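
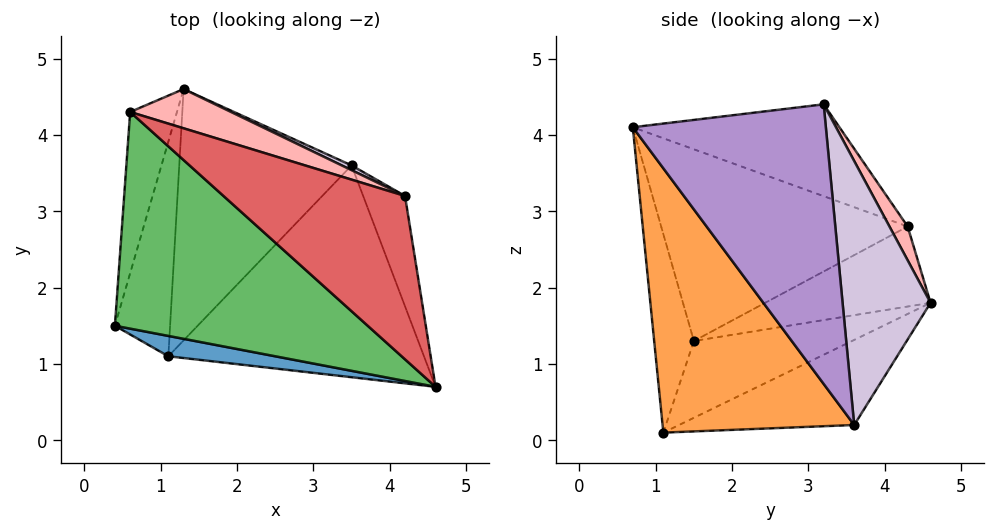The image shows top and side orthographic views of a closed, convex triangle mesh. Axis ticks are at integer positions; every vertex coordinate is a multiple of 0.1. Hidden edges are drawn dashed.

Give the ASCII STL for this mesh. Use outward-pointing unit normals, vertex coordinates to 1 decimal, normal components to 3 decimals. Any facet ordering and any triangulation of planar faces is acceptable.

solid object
 facet normal -0.282 -0.947 0.152
  outer loop
   vertex 1.1 1.1 0.1
   vertex 4.6 0.7 4.1
   vertex 0.4 1.5 1.3
  endloop
 endfacet
 facet normal -0.771 0.313 -0.554
  outer loop
   vertex 1.1 1.1 0.1
   vertex 0.4 1.5 1.3
   vertex 1.3 4.6 1.8
  endloop
 endfacet
 facet normal 0.599 -0.552 -0.580
  outer loop
   vertex 3.5 3.6 0.2
   vertex 4.6 0.7 4.1
   vertex 1.1 1.1 0.1
  endloop
 endfacet
 facet normal -0.402 0.419 -0.814
  outer loop
   vertex 3.5 3.6 0.2
   vertex 1.1 1.1 0.1
   vertex 1.3 4.6 1.8
  endloop
 endfacet
 facet normal -0.564 -0.358 0.744
  outer loop
   vertex 0.6 4.3 2.8
   vertex 0.4 1.5 1.3
   vertex 4.6 0.7 4.1
  endloop
 endfacet
 facet normal -0.819 0.315 -0.479
  outer loop
   vertex 0.6 4.3 2.8
   vertex 1.3 4.6 1.8
   vertex 0.4 1.5 1.3
  endloop
 endfacet
 facet normal -0.444 -0.176 0.878
  outer loop
   vertex 4.2 3.2 4.4
   vertex 0.6 4.3 2.8
   vertex 4.6 0.7 4.1
  endloop
 endfacet
 facet normal 0.121 0.924 0.362
  outer loop
   vertex 4.2 3.2 4.4
   vertex 1.3 4.6 1.8
   vertex 0.6 4.3 2.8
  endloop
 endfacet
 facet normal 0.974 0.173 -0.146
  outer loop
   vertex 4.2 3.2 4.4
   vertex 4.6 0.7 4.1
   vertex 3.5 3.6 0.2
  endloop
 endfacet
 facet normal 0.423 0.906 0.016
  outer loop
   vertex 4.2 3.2 4.4
   vertex 3.5 3.6 0.2
   vertex 1.3 4.6 1.8
  endloop
 endfacet
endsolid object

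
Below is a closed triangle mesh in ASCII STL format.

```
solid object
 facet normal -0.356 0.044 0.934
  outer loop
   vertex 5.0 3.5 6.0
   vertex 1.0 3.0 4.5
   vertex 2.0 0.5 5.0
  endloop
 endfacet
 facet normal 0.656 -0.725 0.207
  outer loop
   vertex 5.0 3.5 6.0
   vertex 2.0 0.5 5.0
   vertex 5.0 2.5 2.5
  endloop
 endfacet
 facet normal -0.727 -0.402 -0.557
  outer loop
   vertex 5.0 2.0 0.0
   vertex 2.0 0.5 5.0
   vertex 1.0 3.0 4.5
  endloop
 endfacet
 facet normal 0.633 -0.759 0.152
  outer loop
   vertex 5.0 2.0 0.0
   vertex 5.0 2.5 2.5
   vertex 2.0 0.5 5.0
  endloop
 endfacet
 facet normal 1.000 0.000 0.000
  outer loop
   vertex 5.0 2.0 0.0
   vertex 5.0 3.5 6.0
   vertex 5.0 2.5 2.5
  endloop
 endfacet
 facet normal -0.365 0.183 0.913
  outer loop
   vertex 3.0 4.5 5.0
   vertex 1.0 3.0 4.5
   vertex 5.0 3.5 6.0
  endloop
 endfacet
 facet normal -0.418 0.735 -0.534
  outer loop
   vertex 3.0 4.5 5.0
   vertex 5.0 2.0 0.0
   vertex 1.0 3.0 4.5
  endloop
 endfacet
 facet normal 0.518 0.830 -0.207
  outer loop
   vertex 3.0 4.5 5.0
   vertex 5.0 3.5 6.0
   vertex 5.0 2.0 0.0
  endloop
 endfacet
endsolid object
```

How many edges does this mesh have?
12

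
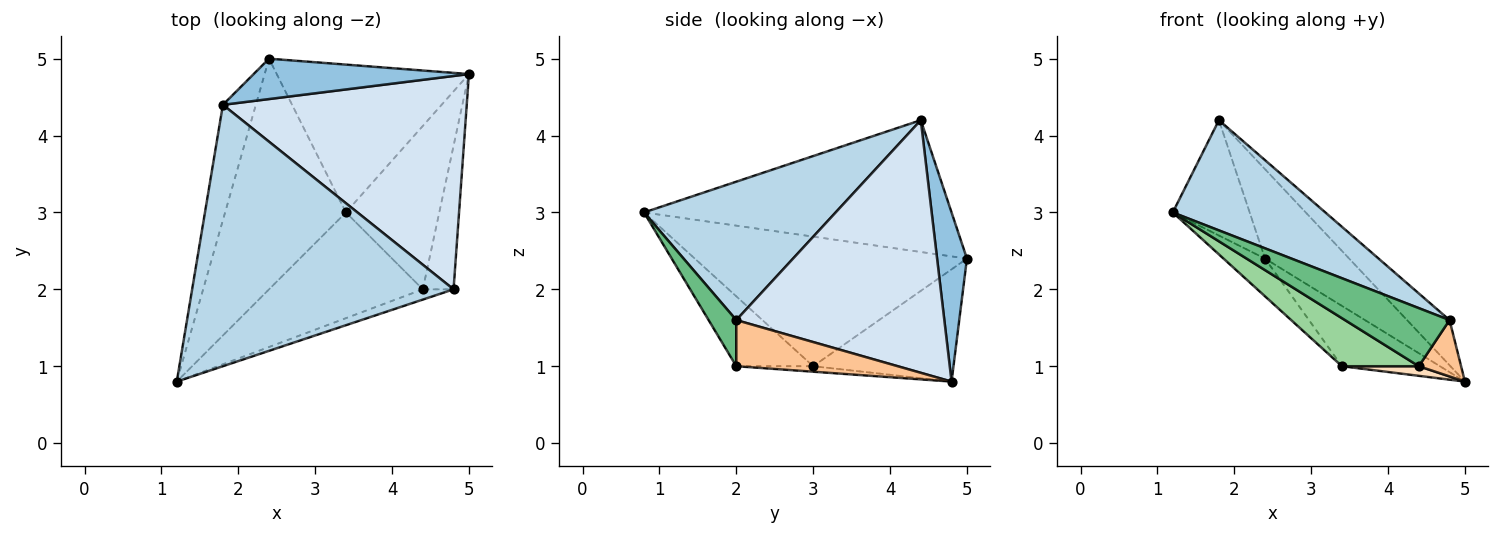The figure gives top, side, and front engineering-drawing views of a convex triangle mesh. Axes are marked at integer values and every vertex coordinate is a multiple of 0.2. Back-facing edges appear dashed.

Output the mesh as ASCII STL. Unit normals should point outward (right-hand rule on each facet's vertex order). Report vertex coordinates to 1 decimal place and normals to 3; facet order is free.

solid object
 facet normal -0.943 0.236 -0.236
  outer loop
   vertex 2.4 5.0 2.4
   vertex 1.2 0.8 3.0
   vertex 1.8 4.4 4.2
  endloop
 endfacet
 facet normal 0.308 0.867 0.392
  outer loop
   vertex 2.4 5.0 2.4
   vertex 1.8 4.4 4.2
   vertex 5.0 4.8 0.8
  endloop
 endfacet
 facet normal 0.438 -0.349 0.828
  outer loop
   vertex 4.8 2.0 1.6
   vertex 1.8 4.4 4.2
   vertex 1.2 0.8 3.0
  endloop
 endfacet
 facet normal 0.712 0.145 0.687
  outer loop
   vertex 4.8 2.0 1.6
   vertex 5.0 4.8 0.8
   vertex 1.8 4.4 4.2
  endloop
 endfacet
 facet normal -0.727 0.111 -0.678
  outer loop
   vertex 3.4 3.0 1.0
   vertex 1.2 0.8 3.0
   vertex 2.4 5.0 2.4
  endloop
 endfacet
 facet normal -0.476 0.332 -0.814
  outer loop
   vertex 3.4 3.0 1.0
   vertex 2.4 5.0 2.4
   vertex 5.0 4.8 0.8
  endloop
 endfacet
 facet normal 0.813 -0.213 -0.542
  outer loop
   vertex 4.4 2.0 1.0
   vertex 5.0 4.8 0.8
   vertex 4.8 2.0 1.6
  endloop
 endfacet
 facet normal -0.059 -0.059 -0.997
  outer loop
   vertex 4.4 2.0 1.0
   vertex 3.4 3.0 1.0
   vertex 5.0 4.8 0.8
  endloop
 endfacet
 facet normal 0.252 -0.953 -0.168
  outer loop
   vertex 4.4 2.0 1.0
   vertex 4.8 2.0 1.6
   vertex 1.2 0.8 3.0
  endloop
 endfacet
 facet normal -0.382 -0.382 -0.841
  outer loop
   vertex 4.4 2.0 1.0
   vertex 1.2 0.8 3.0
   vertex 3.4 3.0 1.0
  endloop
 endfacet
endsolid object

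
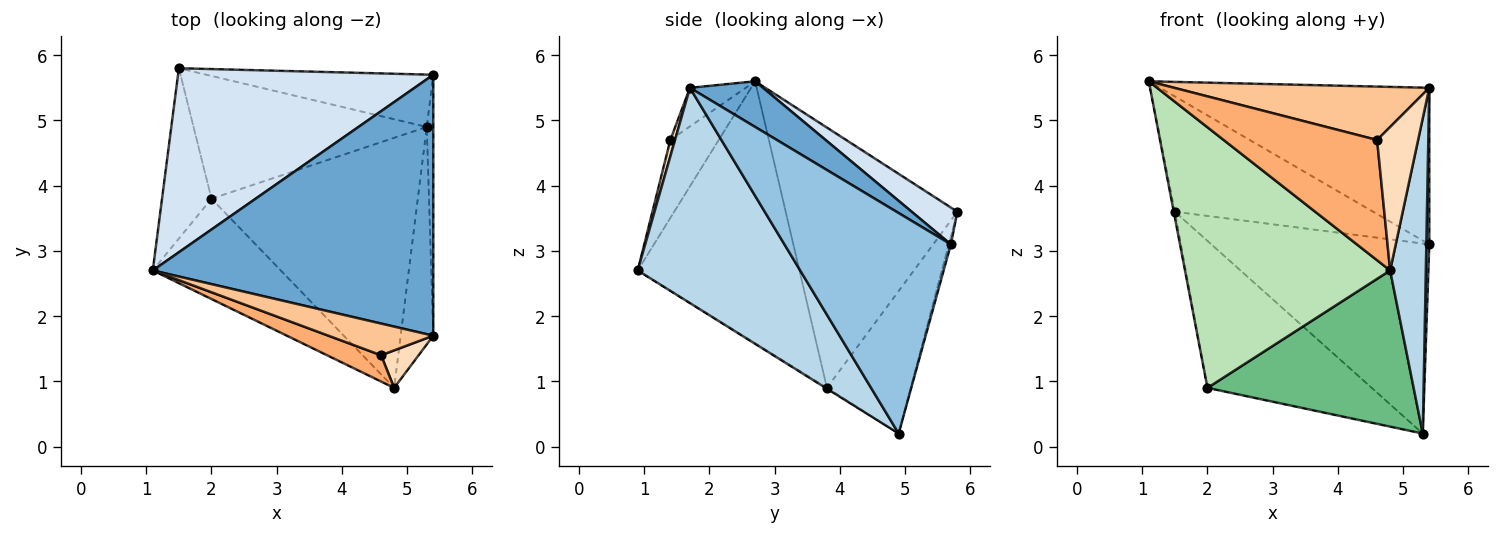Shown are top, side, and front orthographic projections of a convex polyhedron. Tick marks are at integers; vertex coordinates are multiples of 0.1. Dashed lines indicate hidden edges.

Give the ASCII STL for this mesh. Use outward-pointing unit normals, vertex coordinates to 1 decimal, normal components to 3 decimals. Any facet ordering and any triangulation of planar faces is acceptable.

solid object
 facet normal 0.138 0.510 0.849
  outer loop
   vertex 5.4 1.7 5.5
   vertex 5.4 5.7 3.1
   vertex 1.1 2.7 5.6
  endloop
 endfacet
 facet normal 0.999 -0.018 -0.030
  outer loop
   vertex 5.4 1.7 5.5
   vertex 5.3 4.9 0.2
   vertex 5.4 5.7 3.1
  endloop
 endfacet
 facet normal 0.966 -0.212 -0.146
  outer loop
   vertex 5.4 1.7 5.5
   vertex 4.8 0.9 2.7
   vertex 5.3 4.9 0.2
  endloop
 endfacet
 facet normal 0.121 0.527 0.841
  outer loop
   vertex 1.5 5.8 3.6
   vertex 1.1 2.7 5.6
   vertex 5.4 5.7 3.1
  endloop
 endfacet
 facet normal -0.009 0.964 -0.266
  outer loop
   vertex 1.5 5.8 3.6
   vertex 5.4 5.7 3.1
   vertex 5.3 4.9 0.2
  endloop
 endfacet
 facet normal -0.294 -0.934 0.204
  outer loop
   vertex 4.6 1.4 4.7
   vertex 1.1 2.7 5.6
   vertex 4.8 0.9 2.7
  endloop
 endfacet
 facet normal -0.185 -0.845 0.502
  outer loop
   vertex 4.6 1.4 4.7
   vertex 5.4 1.7 5.5
   vertex 1.1 2.7 5.6
  endloop
 endfacet
 facet normal 0.109 -0.962 0.251
  outer loop
   vertex 4.6 1.4 4.7
   vertex 4.8 0.9 2.7
   vertex 5.4 1.7 5.5
  endloop
 endfacet
 facet normal -0.003 -0.530 -0.848
  outer loop
   vertex 2.0 3.8 0.9
   vertex 5.3 4.9 0.2
   vertex 4.8 0.9 2.7
  endloop
 endfacet
 facet normal -0.365 0.715 -0.597
  outer loop
   vertex 2.0 3.8 0.9
   vertex 1.5 5.8 3.6
   vertex 5.3 4.9 0.2
  endloop
 endfacet
 facet normal -0.593 -0.752 -0.289
  outer loop
   vertex 2.0 3.8 0.9
   vertex 4.8 0.9 2.7
   vertex 1.1 2.7 5.6
  endloop
 endfacet
 facet normal -0.982 0.006 -0.187
  outer loop
   vertex 2.0 3.8 0.9
   vertex 1.1 2.7 5.6
   vertex 1.5 5.8 3.6
  endloop
 endfacet
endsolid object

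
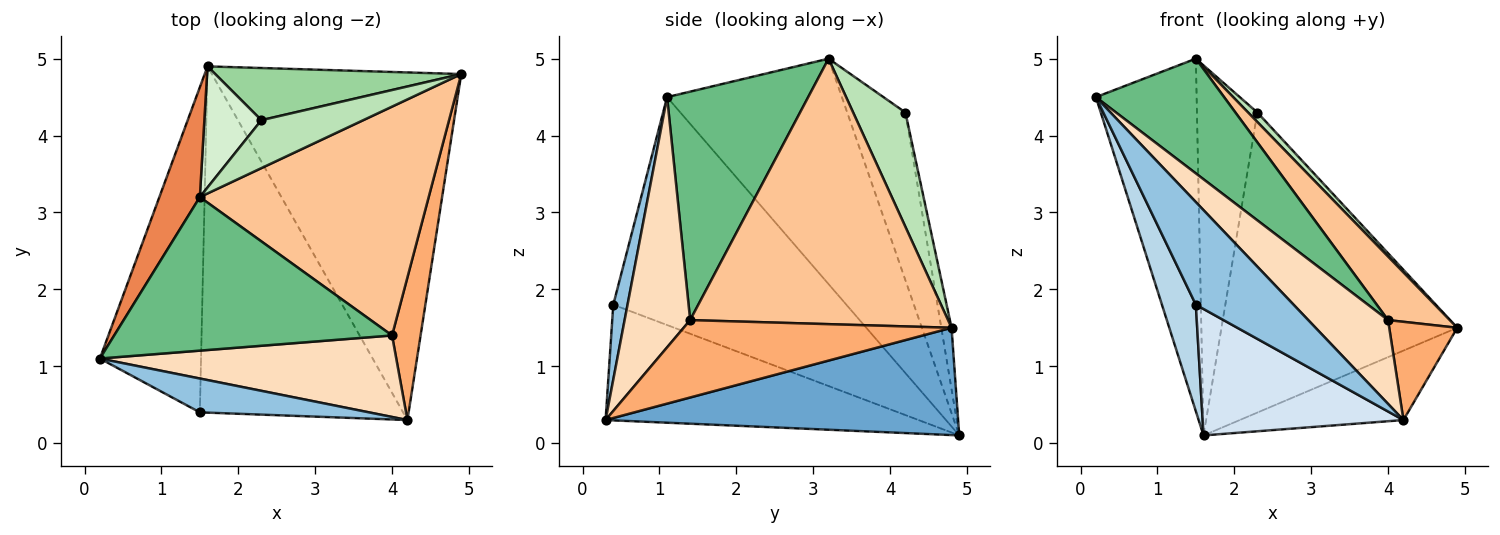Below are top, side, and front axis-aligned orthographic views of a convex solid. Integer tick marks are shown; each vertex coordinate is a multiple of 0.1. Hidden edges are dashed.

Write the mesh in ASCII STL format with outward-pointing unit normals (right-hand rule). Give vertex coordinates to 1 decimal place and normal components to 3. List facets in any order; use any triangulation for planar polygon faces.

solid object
 facet normal 0.389 0.180 -0.903
  outer loop
   vertex 1.6 4.9 0.1
   vertex 4.9 4.8 1.5
   vertex 4.2 0.3 0.3
  endloop
 endfacet
 facet normal 0.137 -0.941 0.310
  outer loop
   vertex 1.5 0.4 1.8
   vertex 4.2 0.3 0.3
   vertex 0.2 1.1 4.5
  endloop
 endfacet
 facet normal -0.906 -0.132 -0.402
  outer loop
   vertex 1.5 0.4 1.8
   vertex 0.2 1.1 4.5
   vertex 1.6 4.9 0.1
  endloop
 endfacet
 facet normal -0.471 -0.302 -0.828
  outer loop
   vertex 1.5 0.4 1.8
   vertex 1.6 4.9 0.1
   vertex 4.2 0.3 0.3
  endloop
 endfacet
 facet normal -0.856 0.493 0.154
  outer loop
   vertex 1.5 3.2 5.0
   vertex 1.6 4.9 0.1
   vertex 0.2 1.1 4.5
  endloop
 endfacet
 facet normal 0.913 -0.232 0.336
  outer loop
   vertex 4.0 1.4 1.6
   vertex 4.2 0.3 0.3
   vertex 4.9 4.8 1.5
  endloop
 endfacet
 facet normal 0.745 -0.178 0.642
  outer loop
   vertex 4.0 1.4 1.6
   vertex 4.9 4.8 1.5
   vertex 1.5 3.2 5.0
  endloop
 endfacet
 facet normal 0.507 -0.618 0.601
  outer loop
   vertex 4.0 1.4 1.6
   vertex 0.2 1.1 4.5
   vertex 4.2 0.3 0.3
  endloop
 endfacet
 facet normal 0.550 -0.500 0.669
  outer loop
   vertex 4.0 1.4 1.6
   vertex 1.5 3.2 5.0
   vertex 0.2 1.1 4.5
  endloop
 endfacet
 facet normal -0.043 0.984 0.171
  outer loop
   vertex 2.3 4.2 4.3
   vertex 4.9 4.8 1.5
   vertex 1.6 4.9 0.1
  endloop
 endfacet
 facet normal 0.740 -0.131 0.659
  outer loop
   vertex 2.3 4.2 4.3
   vertex 1.5 3.2 5.0
   vertex 4.9 4.8 1.5
  endloop
 endfacet
 facet normal -0.675 0.701 0.229
  outer loop
   vertex 2.3 4.2 4.3
   vertex 1.6 4.9 0.1
   vertex 1.5 3.2 5.0
  endloop
 endfacet
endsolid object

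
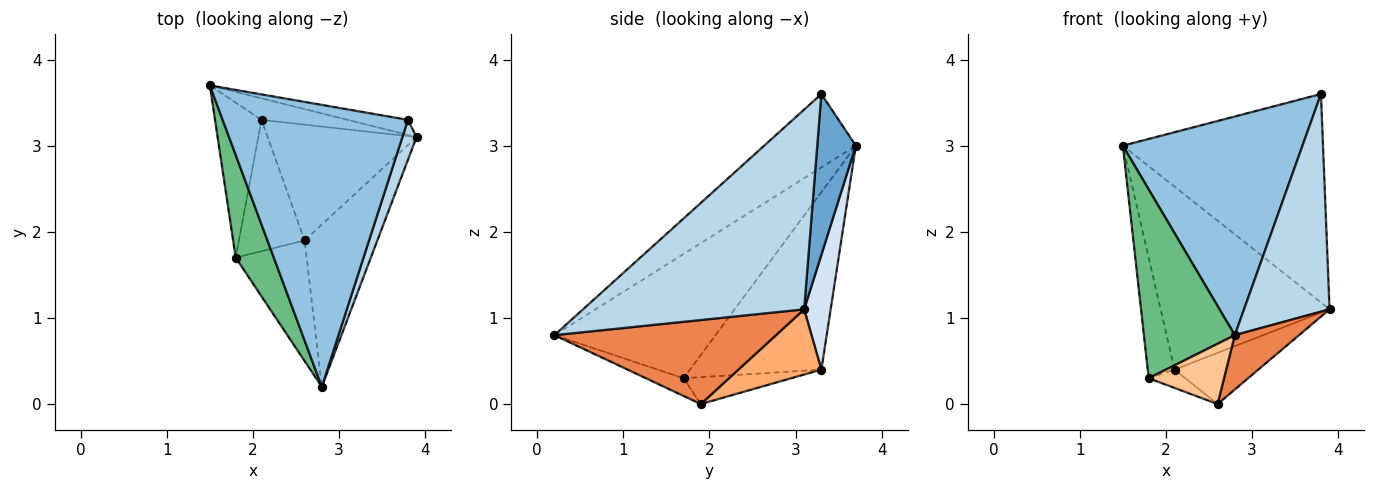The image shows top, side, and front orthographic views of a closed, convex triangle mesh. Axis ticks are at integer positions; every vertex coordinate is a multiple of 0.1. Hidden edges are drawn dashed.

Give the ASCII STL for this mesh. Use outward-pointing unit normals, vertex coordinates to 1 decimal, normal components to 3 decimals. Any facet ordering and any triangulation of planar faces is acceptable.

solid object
 facet normal 0.189 0.979 -0.071
  outer loop
   vertex 3.8 3.3 3.6
   vertex 3.9 3.1 1.1
   vertex 1.5 3.7 3.0
  endloop
 endfacet
 facet normal -0.298 -0.585 0.754
  outer loop
   vertex 3.8 3.3 3.6
   vertex 1.5 3.7 3.0
   vertex 2.8 0.2 0.8
  endloop
 endfacet
 facet normal 0.931 -0.360 0.066
  outer loop
   vertex 3.8 3.3 3.6
   vertex 2.8 0.2 0.8
   vertex 3.9 3.1 1.1
  endloop
 endfacet
 facet normal 0.154 0.981 -0.115
  outer loop
   vertex 2.1 3.3 0.4
   vertex 1.5 3.7 3.0
   vertex 3.9 3.1 1.1
  endloop
 endfacet
 facet normal 0.739 -0.214 -0.639
  outer loop
   vertex 2.6 1.9 0.0
   vertex 3.9 3.1 1.1
   vertex 2.8 0.2 0.8
  endloop
 endfacet
 facet normal 0.372 0.375 -0.849
  outer loop
   vertex 2.6 1.9 0.0
   vertex 2.1 3.3 0.4
   vertex 3.9 3.1 1.1
  endloop
 endfacet
 facet normal -0.218 -0.436 -0.873
  outer loop
   vertex 1.8 1.7 0.3
   vertex 2.6 1.9 0.0
   vertex 2.8 0.2 0.8
  endloop
 endfacet
 facet normal -0.376 0.128 -0.918
  outer loop
   vertex 1.8 1.7 0.3
   vertex 2.1 3.3 0.4
   vertex 2.6 1.9 0.0
  endloop
 endfacet
 facet normal -0.841 -0.475 0.258
  outer loop
   vertex 1.8 1.7 0.3
   vertex 2.8 0.2 0.8
   vertex 1.5 3.7 3.0
  endloop
 endfacet
 facet normal -0.949 0.193 -0.249
  outer loop
   vertex 1.8 1.7 0.3
   vertex 1.5 3.7 3.0
   vertex 2.1 3.3 0.4
  endloop
 endfacet
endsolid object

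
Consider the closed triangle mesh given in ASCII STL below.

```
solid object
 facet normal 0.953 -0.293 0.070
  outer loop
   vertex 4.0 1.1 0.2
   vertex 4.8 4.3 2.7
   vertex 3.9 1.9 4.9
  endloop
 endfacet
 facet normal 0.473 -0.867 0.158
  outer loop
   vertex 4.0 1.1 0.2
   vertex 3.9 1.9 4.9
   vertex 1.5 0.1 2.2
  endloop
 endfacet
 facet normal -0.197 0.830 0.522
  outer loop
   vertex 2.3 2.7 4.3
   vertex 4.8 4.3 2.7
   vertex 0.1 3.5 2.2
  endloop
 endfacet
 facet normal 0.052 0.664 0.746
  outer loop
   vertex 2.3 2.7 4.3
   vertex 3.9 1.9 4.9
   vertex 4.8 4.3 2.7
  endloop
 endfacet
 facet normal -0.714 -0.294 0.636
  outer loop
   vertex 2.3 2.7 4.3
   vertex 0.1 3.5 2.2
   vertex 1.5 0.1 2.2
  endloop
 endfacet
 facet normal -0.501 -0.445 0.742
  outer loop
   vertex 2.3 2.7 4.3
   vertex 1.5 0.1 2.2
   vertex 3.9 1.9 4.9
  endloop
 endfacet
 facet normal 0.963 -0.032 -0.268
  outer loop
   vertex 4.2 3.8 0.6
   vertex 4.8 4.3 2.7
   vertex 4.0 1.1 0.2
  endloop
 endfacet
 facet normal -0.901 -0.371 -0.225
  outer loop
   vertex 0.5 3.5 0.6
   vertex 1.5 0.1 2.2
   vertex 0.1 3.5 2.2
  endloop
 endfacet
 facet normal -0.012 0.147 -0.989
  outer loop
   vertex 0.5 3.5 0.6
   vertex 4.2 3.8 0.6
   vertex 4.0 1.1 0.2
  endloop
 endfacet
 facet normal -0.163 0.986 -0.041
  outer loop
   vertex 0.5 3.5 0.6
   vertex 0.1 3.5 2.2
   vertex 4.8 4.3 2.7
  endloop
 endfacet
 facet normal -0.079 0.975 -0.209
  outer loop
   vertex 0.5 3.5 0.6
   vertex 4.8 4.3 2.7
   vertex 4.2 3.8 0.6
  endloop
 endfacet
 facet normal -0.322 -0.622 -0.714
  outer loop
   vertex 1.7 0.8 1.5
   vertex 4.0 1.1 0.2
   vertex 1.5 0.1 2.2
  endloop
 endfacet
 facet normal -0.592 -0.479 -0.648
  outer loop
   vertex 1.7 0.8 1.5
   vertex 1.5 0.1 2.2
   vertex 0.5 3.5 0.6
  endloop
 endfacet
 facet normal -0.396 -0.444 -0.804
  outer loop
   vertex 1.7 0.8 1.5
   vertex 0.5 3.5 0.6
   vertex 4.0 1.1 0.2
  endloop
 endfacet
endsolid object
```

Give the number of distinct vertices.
9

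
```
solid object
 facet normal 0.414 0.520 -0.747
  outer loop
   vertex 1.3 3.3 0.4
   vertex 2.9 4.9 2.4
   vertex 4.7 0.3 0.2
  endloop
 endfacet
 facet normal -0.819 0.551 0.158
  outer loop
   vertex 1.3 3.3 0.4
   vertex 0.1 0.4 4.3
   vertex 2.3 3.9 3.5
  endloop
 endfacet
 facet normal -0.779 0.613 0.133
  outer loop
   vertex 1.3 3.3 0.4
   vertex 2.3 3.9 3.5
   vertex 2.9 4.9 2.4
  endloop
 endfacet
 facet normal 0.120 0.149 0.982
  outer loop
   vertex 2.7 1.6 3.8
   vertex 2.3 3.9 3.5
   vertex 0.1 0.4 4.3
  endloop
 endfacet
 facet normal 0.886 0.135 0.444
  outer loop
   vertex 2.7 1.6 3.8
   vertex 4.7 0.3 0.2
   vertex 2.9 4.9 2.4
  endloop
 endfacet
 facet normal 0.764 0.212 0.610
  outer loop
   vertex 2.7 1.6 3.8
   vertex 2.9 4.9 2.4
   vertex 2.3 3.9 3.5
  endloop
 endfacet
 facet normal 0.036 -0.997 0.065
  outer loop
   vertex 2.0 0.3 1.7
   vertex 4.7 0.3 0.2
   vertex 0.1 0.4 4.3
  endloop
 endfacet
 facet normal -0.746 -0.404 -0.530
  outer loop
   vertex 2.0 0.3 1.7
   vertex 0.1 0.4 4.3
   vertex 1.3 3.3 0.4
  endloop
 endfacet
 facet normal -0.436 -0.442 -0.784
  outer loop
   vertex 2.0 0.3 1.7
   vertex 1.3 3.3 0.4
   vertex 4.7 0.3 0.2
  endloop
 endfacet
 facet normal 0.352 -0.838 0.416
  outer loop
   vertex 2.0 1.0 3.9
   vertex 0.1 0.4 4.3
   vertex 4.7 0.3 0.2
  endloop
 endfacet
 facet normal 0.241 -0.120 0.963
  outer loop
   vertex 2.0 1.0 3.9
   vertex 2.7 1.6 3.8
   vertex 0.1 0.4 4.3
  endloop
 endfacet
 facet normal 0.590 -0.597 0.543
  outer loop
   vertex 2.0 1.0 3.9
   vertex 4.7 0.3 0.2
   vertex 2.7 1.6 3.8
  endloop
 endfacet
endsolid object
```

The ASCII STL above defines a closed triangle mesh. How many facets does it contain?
12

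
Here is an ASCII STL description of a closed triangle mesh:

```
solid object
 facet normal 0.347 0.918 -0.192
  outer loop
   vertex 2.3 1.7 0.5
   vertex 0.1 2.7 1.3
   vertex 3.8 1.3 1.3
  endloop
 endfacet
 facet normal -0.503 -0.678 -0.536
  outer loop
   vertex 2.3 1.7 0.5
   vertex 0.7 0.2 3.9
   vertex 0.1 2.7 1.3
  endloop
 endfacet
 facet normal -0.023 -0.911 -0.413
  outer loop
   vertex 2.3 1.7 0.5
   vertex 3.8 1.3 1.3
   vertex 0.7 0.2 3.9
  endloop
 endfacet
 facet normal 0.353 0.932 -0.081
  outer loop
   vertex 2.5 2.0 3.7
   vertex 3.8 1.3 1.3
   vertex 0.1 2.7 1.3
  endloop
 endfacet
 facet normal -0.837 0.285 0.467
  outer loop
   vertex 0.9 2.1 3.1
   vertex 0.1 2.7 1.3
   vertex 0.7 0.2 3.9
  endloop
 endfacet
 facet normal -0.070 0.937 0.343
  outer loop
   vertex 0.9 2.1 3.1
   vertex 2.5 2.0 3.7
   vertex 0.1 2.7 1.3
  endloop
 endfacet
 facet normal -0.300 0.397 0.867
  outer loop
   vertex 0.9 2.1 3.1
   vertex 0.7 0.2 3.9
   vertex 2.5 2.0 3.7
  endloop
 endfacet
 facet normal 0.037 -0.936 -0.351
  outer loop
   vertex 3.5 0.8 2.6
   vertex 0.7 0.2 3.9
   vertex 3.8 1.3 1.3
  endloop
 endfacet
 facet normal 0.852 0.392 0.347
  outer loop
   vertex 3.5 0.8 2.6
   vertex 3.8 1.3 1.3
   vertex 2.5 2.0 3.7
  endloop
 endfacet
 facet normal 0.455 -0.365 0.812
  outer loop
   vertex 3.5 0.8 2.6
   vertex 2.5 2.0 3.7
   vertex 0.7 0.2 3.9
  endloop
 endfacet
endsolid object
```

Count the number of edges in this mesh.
15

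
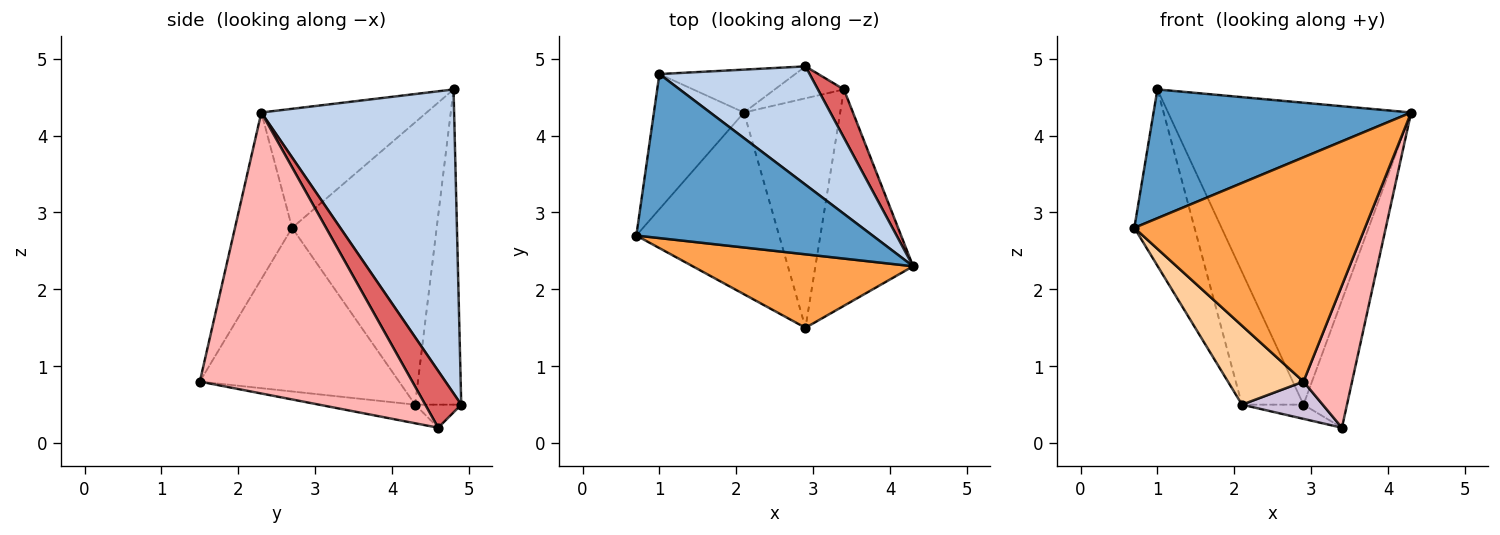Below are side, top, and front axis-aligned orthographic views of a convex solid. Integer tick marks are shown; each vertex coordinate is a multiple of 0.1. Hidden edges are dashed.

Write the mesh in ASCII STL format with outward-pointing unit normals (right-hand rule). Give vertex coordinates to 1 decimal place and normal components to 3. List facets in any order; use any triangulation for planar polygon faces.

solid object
 facet normal -0.368 -0.574 0.731
  outer loop
   vertex 1.0 4.8 4.6
   vertex 0.7 2.7 2.8
   vertex 4.3 2.3 4.3
  endloop
 endfacet
 facet normal 0.594 0.749 0.294
  outer loop
   vertex 1.0 4.8 4.6
   vertex 4.3 2.3 4.3
   vertex 2.9 4.9 0.5
  endloop
 endfacet
 facet normal -0.229 -0.925 0.303
  outer loop
   vertex 2.9 1.5 0.8
   vertex 4.3 2.3 4.3
   vertex 0.7 2.7 2.8
  endloop
 endfacet
 facet normal -0.725 -0.275 -0.632
  outer loop
   vertex 2.1 4.3 0.5
   vertex 2.9 1.5 0.8
   vertex 0.7 2.7 2.8
  endloop
 endfacet
 facet normal -0.886 0.369 -0.283
  outer loop
   vertex 2.1 4.3 0.5
   vertex 0.7 2.7 2.8
   vertex 1.0 4.8 4.6
  endloop
 endfacet
 facet normal -0.581 0.775 -0.250
  outer loop
   vertex 2.1 4.3 0.5
   vertex 1.0 4.8 4.6
   vertex 2.9 4.9 0.5
  endloop
 endfacet
 facet normal 0.612 0.739 0.280
  outer loop
   vertex 3.4 4.6 0.2
   vertex 2.9 4.9 0.5
   vertex 4.3 2.3 4.3
  endloop
 endfacet
 facet normal 0.923 -0.211 -0.321
  outer loop
   vertex 3.4 4.6 0.2
   vertex 4.3 2.3 4.3
   vertex 2.9 1.5 0.8
  endloop
 endfacet
 facet normal -0.291 0.389 -0.874
  outer loop
   vertex 3.4 4.6 0.2
   vertex 2.1 4.3 0.5
   vertex 2.9 4.9 0.5
  endloop
 endfacet
 facet normal -0.187 -0.157 -0.970
  outer loop
   vertex 3.4 4.6 0.2
   vertex 2.9 1.5 0.8
   vertex 2.1 4.3 0.5
  endloop
 endfacet
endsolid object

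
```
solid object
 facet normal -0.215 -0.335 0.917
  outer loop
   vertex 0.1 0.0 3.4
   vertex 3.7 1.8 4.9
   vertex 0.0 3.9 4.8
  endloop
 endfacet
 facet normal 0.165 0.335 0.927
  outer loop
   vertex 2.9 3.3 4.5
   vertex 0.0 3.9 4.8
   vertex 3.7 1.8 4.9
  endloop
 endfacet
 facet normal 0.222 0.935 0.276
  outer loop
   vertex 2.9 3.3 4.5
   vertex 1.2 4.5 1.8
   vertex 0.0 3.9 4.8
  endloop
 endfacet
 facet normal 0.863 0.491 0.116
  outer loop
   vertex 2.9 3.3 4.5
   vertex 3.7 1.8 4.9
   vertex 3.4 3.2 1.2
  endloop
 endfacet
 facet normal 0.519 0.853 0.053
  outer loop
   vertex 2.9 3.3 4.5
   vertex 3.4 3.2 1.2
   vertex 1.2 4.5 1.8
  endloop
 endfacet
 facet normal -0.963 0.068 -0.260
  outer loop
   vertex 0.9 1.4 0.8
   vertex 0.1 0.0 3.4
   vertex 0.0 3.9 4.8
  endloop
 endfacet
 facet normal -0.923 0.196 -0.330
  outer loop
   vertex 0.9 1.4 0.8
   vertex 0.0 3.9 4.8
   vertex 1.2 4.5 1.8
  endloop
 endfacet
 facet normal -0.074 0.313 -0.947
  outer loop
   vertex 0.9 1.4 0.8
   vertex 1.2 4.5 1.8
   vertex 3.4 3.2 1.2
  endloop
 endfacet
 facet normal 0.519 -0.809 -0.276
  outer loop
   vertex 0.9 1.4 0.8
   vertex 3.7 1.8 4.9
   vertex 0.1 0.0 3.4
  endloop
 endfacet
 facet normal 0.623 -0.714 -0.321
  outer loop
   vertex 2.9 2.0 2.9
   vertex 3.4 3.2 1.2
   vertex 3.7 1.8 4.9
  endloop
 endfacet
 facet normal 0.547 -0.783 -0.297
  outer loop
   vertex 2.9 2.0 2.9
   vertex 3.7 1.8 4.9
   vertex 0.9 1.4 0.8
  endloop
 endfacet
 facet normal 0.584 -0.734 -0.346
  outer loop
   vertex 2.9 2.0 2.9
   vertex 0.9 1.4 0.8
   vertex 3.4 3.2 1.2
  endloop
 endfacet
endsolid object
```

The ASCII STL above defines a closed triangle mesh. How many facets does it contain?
12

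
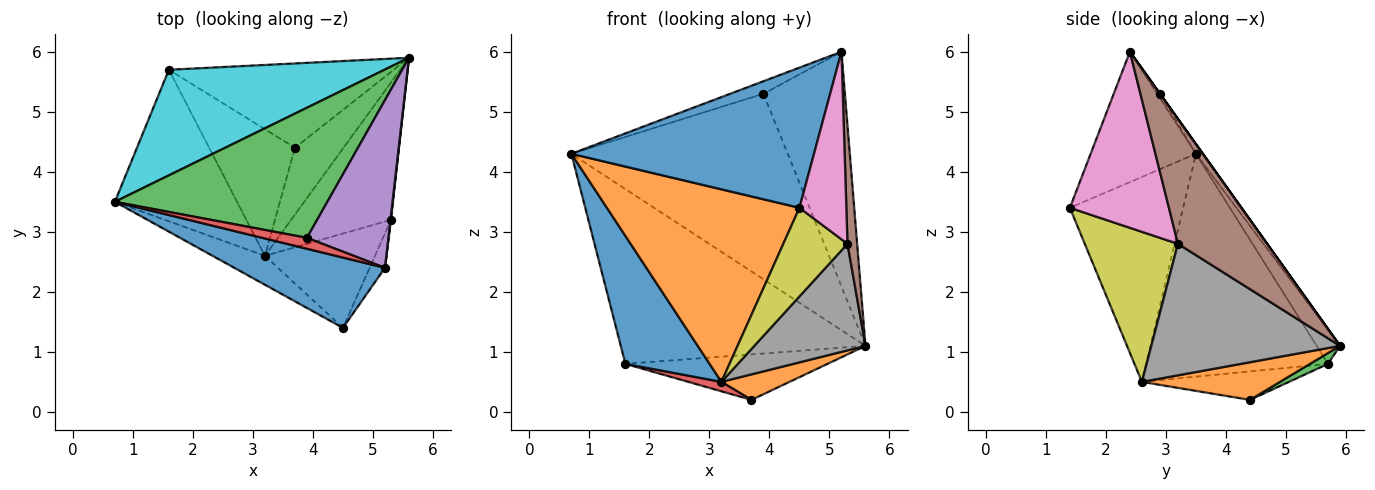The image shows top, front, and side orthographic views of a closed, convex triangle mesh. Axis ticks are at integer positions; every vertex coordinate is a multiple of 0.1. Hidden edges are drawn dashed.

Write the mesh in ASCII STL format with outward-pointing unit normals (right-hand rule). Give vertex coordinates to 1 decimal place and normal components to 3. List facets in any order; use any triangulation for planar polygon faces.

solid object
 facet normal -0.362 -0.833 0.418
  outer loop
   vertex 5.2 2.4 6.0
   vertex 0.7 3.5 4.3
   vertex 4.5 1.4 3.4
  endloop
 endfacet
 facet normal -0.503 -0.855 -0.128
  outer loop
   vertex 3.2 2.6 0.5
   vertex 4.5 1.4 3.4
   vertex 0.7 3.5 4.3
  endloop
 endfacet
 facet normal -0.026 0.818 0.574
  outer loop
   vertex 3.9 2.9 5.3
   vertex 5.6 5.9 1.1
   vertex 0.7 3.5 4.3
  endloop
 endfacet
 facet normal -0.064 0.752 0.656
  outer loop
   vertex 3.9 2.9 5.3
   vertex 0.7 3.5 4.3
   vertex 5.2 2.4 6.0
  endloop
 endfacet
 facet normal 0.000 0.814 0.581
  outer loop
   vertex 3.9 2.9 5.3
   vertex 5.2 2.4 6.0
   vertex 5.6 5.9 1.1
  endloop
 endfacet
 facet normal 0.994 -0.108 0.004
  outer loop
   vertex 5.3 3.2 2.8
   vertex 5.6 5.9 1.1
   vertex 5.2 2.4 6.0
  endloop
 endfacet
 facet normal 0.901 -0.427 -0.078
  outer loop
   vertex 5.3 3.2 2.8
   vertex 5.2 2.4 6.0
   vertex 4.5 1.4 3.4
  endloop
 endfacet
 facet normal 0.721 -0.425 -0.547
  outer loop
   vertex 5.3 3.2 2.8
   vertex 3.2 2.6 0.5
   vertex 5.6 5.9 1.1
  endloop
 endfacet
 facet normal 0.705 -0.486 -0.517
  outer loop
   vertex 5.3 3.2 2.8
   vertex 4.5 1.4 3.4
   vertex 3.2 2.6 0.5
  endloop
 endfacet
 facet normal -0.081 0.853 0.515
  outer loop
   vertex 1.6 5.7 0.8
   vertex 0.7 3.5 4.3
   vertex 5.6 5.9 1.1
  endloop
 endfacet
 facet normal -0.812 -0.376 -0.445
  outer loop
   vertex 1.6 5.7 0.8
   vertex 3.2 2.6 0.5
   vertex 0.7 3.5 4.3
  endloop
 endfacet
 facet normal 0.587 -0.289 -0.757
  outer loop
   vertex 3.7 4.4 0.2
   vertex 5.6 5.9 1.1
   vertex 3.2 2.6 0.5
  endloop
 endfacet
 facet normal 0.042 0.474 -0.879
  outer loop
   vertex 3.7 4.4 0.2
   vertex 1.6 5.7 0.8
   vertex 5.6 5.9 1.1
  endloop
 endfacet
 facet normal -0.314 -0.071 -0.947
  outer loop
   vertex 3.7 4.4 0.2
   vertex 3.2 2.6 0.5
   vertex 1.6 5.7 0.8
  endloop
 endfacet
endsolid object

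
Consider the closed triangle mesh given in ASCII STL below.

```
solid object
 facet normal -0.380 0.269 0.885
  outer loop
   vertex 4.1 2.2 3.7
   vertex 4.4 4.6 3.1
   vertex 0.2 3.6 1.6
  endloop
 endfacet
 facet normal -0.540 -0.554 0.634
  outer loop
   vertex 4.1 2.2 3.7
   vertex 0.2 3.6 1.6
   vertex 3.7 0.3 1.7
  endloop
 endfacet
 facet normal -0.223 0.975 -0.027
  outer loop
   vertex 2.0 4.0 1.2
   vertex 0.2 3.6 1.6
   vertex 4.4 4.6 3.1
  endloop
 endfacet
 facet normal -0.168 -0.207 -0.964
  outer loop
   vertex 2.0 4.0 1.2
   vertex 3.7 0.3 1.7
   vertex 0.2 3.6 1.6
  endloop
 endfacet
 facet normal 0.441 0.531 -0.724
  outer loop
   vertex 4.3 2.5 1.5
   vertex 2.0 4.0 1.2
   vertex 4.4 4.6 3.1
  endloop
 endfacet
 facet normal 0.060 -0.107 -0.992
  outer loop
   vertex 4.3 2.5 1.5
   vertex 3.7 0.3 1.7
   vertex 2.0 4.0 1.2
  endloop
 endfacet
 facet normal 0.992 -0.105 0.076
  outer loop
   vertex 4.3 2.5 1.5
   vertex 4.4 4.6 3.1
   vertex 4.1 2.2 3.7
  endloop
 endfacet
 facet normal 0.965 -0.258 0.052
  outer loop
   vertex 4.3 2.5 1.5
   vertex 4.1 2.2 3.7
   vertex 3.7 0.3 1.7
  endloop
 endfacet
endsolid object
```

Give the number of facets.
8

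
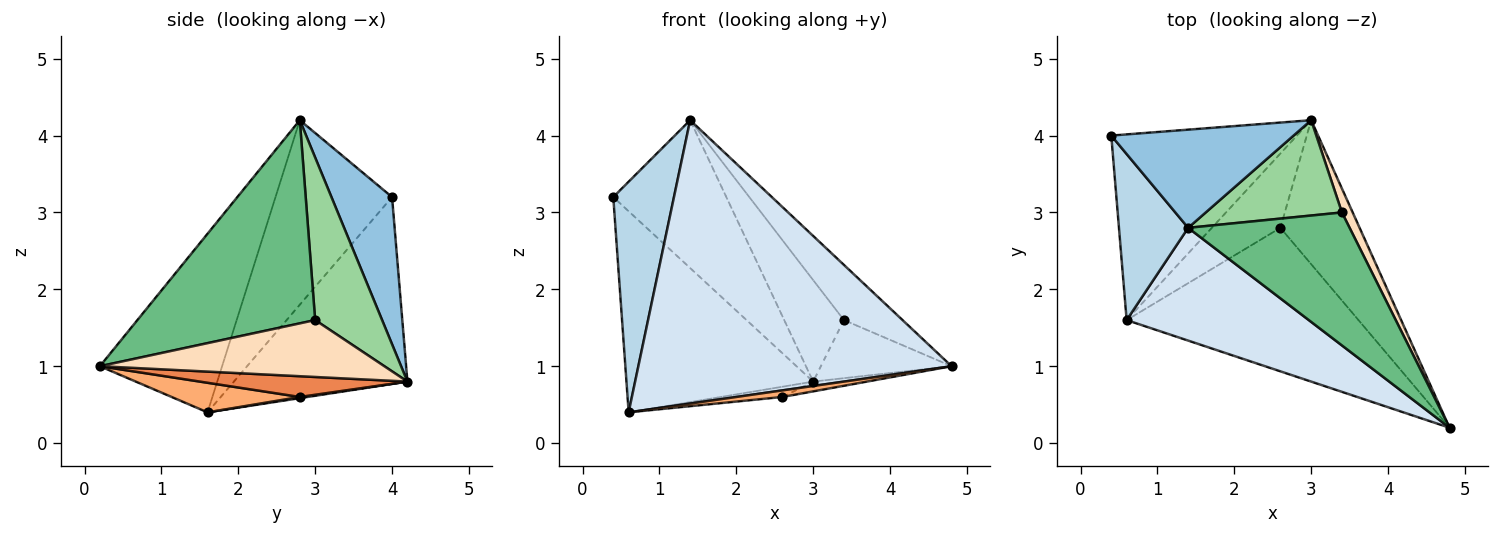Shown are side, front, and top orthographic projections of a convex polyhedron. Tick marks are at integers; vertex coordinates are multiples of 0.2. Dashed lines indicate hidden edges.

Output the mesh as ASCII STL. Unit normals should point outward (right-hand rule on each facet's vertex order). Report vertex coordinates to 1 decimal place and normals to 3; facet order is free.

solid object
 facet normal -0.564 0.607 -0.560
  outer loop
   vertex 0.6 1.6 0.4
   vertex 0.4 4.0 3.2
   vertex 3.0 4.2 0.8
  endloop
 endfacet
 facet normal 0.408 0.761 0.505
  outer loop
   vertex 1.4 2.8 4.2
   vertex 3.0 4.2 0.8
   vertex 0.4 4.0 3.2
  endloop
 endfacet
 facet normal -0.842 -0.438 0.316
  outer loop
   vertex 1.4 2.8 4.2
   vertex 0.4 4.0 3.2
   vertex 0.6 1.6 0.4
  endloop
 endfacet
 facet normal -0.341 -0.874 0.348
  outer loop
   vertex 1.4 2.8 4.2
   vertex 0.6 1.6 0.4
   vertex 4.8 0.2 1.0
  endloop
 endfacet
 facet normal 0.253 0.066 -0.965
  outer loop
   vertex 2.6 2.8 0.6
   vertex 3.0 4.2 0.8
   vertex 4.8 0.2 1.0
  endloop
 endfacet
 facet normal 0.126 -0.046 -0.991
  outer loop
   vertex 2.6 2.8 0.6
   vertex 4.8 0.2 1.0
   vertex 0.6 1.6 0.4
  endloop
 endfacet
 facet normal 0.017 0.137 -0.990
  outer loop
   vertex 2.6 2.8 0.6
   vertex 0.6 1.6 0.4
   vertex 3.0 4.2 0.8
  endloop
 endfacet
 facet normal 0.896 0.411 0.169
  outer loop
   vertex 3.4 3.0 1.6
   vertex 4.8 0.2 1.0
   vertex 3.0 4.2 0.8
  endloop
 endfacet
 facet normal 0.758 0.250 0.602
  outer loop
   vertex 3.4 3.0 1.6
   vertex 1.4 2.8 4.2
   vertex 4.8 0.2 1.0
  endloop
 endfacet
 facet normal 0.633 0.564 0.530
  outer loop
   vertex 3.4 3.0 1.6
   vertex 3.0 4.2 0.8
   vertex 1.4 2.8 4.2
  endloop
 endfacet
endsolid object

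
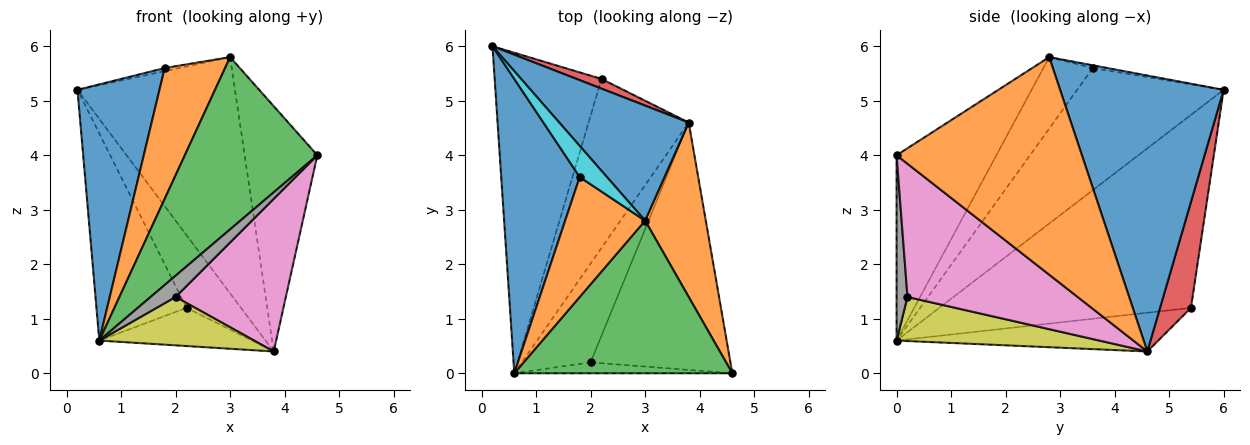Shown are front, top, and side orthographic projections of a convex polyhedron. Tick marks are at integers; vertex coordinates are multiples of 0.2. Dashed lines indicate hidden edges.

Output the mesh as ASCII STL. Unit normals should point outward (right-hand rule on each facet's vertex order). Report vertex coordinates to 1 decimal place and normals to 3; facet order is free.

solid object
 facet normal 0.682 0.657 0.320
  outer loop
   vertex 3.0 2.8 5.8
   vertex 3.8 4.6 0.4
   vertex 0.2 6.0 5.2
  endloop
 endfacet
 facet normal 0.901 0.353 0.251
  outer loop
   vertex 3.0 2.8 5.8
   vertex 4.6 0.0 4.0
   vertex 3.8 4.6 0.4
  endloop
 endfacet
 facet normal -0.491 -0.652 0.578
  outer loop
   vertex 0.6 0.0 0.6
   vertex 4.6 0.0 4.0
   vertex 3.0 2.8 5.8
  endloop
 endfacet
 facet normal 0.490 0.864 0.115
  outer loop
   vertex 2.2 5.4 1.2
   vertex 0.2 6.0 5.2
   vertex 3.8 4.6 0.4
  endloop
 endfacet
 facet normal -0.835 0.299 -0.462
  outer loop
   vertex 2.2 5.4 1.2
   vertex 0.6 0.0 0.6
   vertex 0.2 6.0 5.2
  endloop
 endfacet
 facet normal -0.353 0.206 -0.913
  outer loop
   vertex 2.2 5.4 1.2
   vertex 3.8 4.6 0.4
   vertex 0.6 0.0 0.6
  endloop
 endfacet
 facet normal 0.630 -0.408 -0.661
  outer loop
   vertex 2.0 0.2 1.4
   vertex 3.8 4.6 0.4
   vertex 4.6 0.0 4.0
  endloop
 endfacet
 facet normal 0.362 -0.830 -0.425
  outer loop
   vertex 2.0 0.2 1.4
   vertex 4.6 0.0 4.0
   vertex 0.6 0.0 0.6
  endloop
 endfacet
 facet normal 0.499 -0.381 -0.778
  outer loop
   vertex 2.0 0.2 1.4
   vertex 0.6 0.0 0.6
   vertex 3.8 4.6 0.4
  endloop
 endfacet
 facet normal -0.099 0.099 0.990
  outer loop
   vertex 1.8 3.6 5.6
   vertex 3.0 2.8 5.8
   vertex 0.2 6.0 5.2
  endloop
 endfacet
 facet normal -0.761 -0.426 0.489
  outer loop
   vertex 1.8 3.6 5.6
   vertex 0.2 6.0 5.2
   vertex 0.6 0.0 0.6
  endloop
 endfacet
 facet normal -0.517 -0.631 0.578
  outer loop
   vertex 1.8 3.6 5.6
   vertex 0.6 0.0 0.6
   vertex 3.0 2.8 5.8
  endloop
 endfacet
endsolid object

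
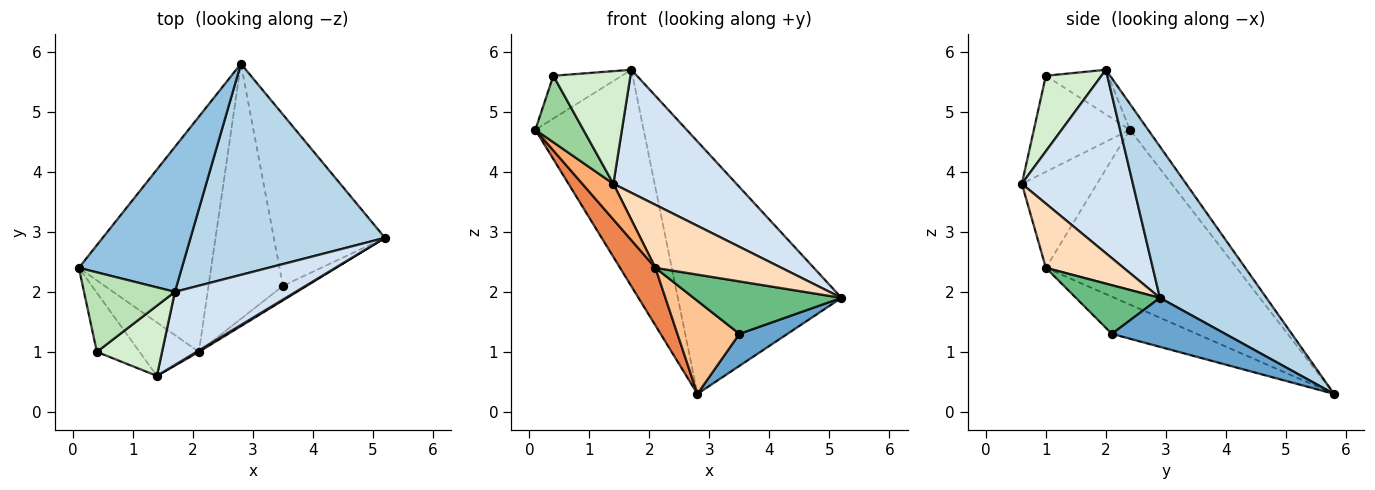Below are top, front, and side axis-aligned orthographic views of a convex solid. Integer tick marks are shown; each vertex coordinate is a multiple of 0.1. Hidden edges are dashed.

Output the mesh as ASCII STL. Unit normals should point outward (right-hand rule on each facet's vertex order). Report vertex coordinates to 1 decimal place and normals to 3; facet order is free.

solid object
 facet normal 0.398 -0.169 -0.902
  outer loop
   vertex 3.5 2.1 1.3
   vertex 2.8 5.8 0.3
   vertex 5.2 2.9 1.9
  endloop
 endfacet
 facet normal -0.139 0.823 0.551
  outer loop
   vertex 1.7 2.0 5.7
   vertex 2.8 5.8 0.3
   vertex 0.1 2.4 4.7
  endloop
 endfacet
 facet normal 0.447 0.686 0.574
  outer loop
   vertex 1.7 2.0 5.7
   vertex 5.2 2.9 1.9
   vertex 2.8 5.8 0.3
  endloop
 endfacet
 facet normal 0.613 -0.679 0.404
  outer loop
   vertex 1.7 2.0 5.7
   vertex 1.4 0.6 3.8
   vertex 5.2 2.9 1.9
  endloop
 endfacet
 facet normal -0.789 -0.146 -0.597
  outer loop
   vertex 2.1 1.0 2.4
   vertex 0.1 2.4 4.7
   vertex 2.8 5.8 0.3
  endloop
 endfacet
 facet normal -0.803 -0.332 -0.496
  outer loop
   vertex 2.1 1.0 2.4
   vertex 1.4 0.6 3.8
   vertex 0.1 2.4 4.7
  endloop
 endfacet
 facet normal -0.425 -0.310 -0.851
  outer loop
   vertex 2.1 1.0 2.4
   vertex 2.8 5.8 0.3
   vertex 3.5 2.1 1.3
  endloop
 endfacet
 facet normal 0.525 -0.851 0.019
  outer loop
   vertex 2.1 1.0 2.4
   vertex 5.2 2.9 1.9
   vertex 1.4 0.6 3.8
  endloop
 endfacet
 facet normal 0.480 -0.845 -0.234
  outer loop
   vertex 2.1 1.0 2.4
   vertex 3.5 2.1 1.3
   vertex 5.2 2.9 1.9
  endloop
 endfacet
 facet normal -0.831 -0.416 -0.369
  outer loop
   vertex 0.4 1.0 5.6
   vertex 0.1 2.4 4.7
   vertex 1.4 0.6 3.8
  endloop
 endfacet
 facet normal -0.397 0.435 0.809
  outer loop
   vertex 0.4 1.0 5.6
   vertex 1.7 2.0 5.7
   vertex 0.1 2.4 4.7
  endloop
 endfacet
 facet normal 0.522 -0.724 0.451
  outer loop
   vertex 0.4 1.0 5.6
   vertex 1.4 0.6 3.8
   vertex 1.7 2.0 5.7
  endloop
 endfacet
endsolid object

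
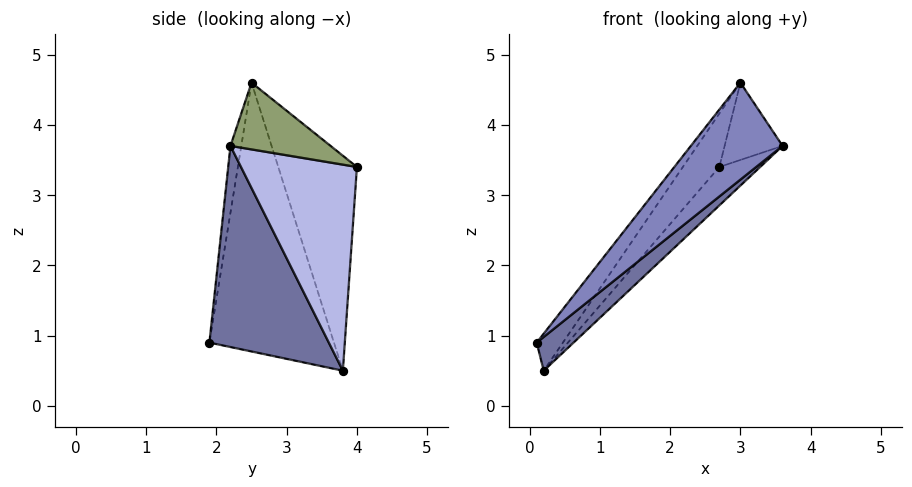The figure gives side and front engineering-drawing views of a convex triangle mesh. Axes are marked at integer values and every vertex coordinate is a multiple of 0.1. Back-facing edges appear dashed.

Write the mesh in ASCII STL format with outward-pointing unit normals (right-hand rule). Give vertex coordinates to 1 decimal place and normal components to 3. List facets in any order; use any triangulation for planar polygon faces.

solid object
 facet normal 0.623 -0.192 -0.758
  outer loop
   vertex 0.2 3.8 0.5
   vertex 3.6 2.2 3.7
   vertex 0.1 1.9 0.9
  endloop
 endfacet
 facet normal -0.114 -0.963 0.245
  outer loop
   vertex 3.0 2.5 4.6
   vertex 0.1 1.9 0.9
   vertex 3.6 2.2 3.7
  endloop
 endfacet
 facet normal -0.789 0.166 0.591
  outer loop
   vertex 3.0 2.5 4.6
   vertex 0.2 3.8 0.5
   vertex 0.1 1.9 0.9
  endloop
 endfacet
 facet normal 0.724 0.255 -0.641
  outer loop
   vertex 2.7 4.0 3.4
   vertex 3.6 2.2 3.7
   vertex 0.2 3.8 0.5
  endloop
 endfacet
 facet normal 0.801 0.464 0.379
  outer loop
   vertex 2.7 4.0 3.4
   vertex 3.0 2.5 4.6
   vertex 3.6 2.2 3.7
  endloop
 endfacet
 facet normal -0.725 0.336 0.602
  outer loop
   vertex 2.7 4.0 3.4
   vertex 0.2 3.8 0.5
   vertex 3.0 2.5 4.6
  endloop
 endfacet
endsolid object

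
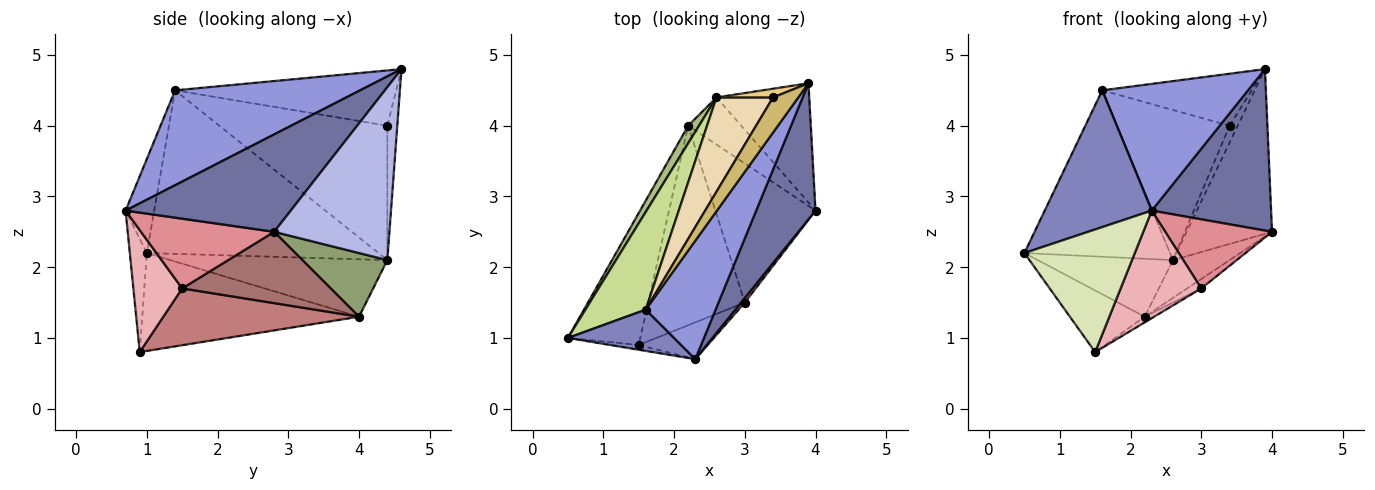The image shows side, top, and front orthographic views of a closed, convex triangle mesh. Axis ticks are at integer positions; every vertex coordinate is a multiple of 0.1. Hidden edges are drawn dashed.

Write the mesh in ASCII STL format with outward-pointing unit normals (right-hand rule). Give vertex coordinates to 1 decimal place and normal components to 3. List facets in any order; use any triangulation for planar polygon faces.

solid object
 facet normal 0.727 -0.525 0.443
  outer loop
   vertex 2.3 0.7 2.8
   vertex 4.0 2.8 2.5
   vertex 3.9 4.6 4.8
  endloop
 endfacet
 facet normal -0.248 -0.927 0.280
  outer loop
   vertex 1.6 1.4 4.5
   vertex 0.5 1.0 2.2
   vertex 2.3 0.7 2.8
  endloop
 endfacet
 facet normal 0.680 -0.536 0.501
  outer loop
   vertex 1.6 1.4 4.5
   vertex 2.3 0.7 2.8
   vertex 3.9 4.6 4.8
  endloop
 endfacet
 facet normal 0.738 0.547 -0.396
  outer loop
   vertex 2.6 4.4 2.1
   vertex 3.9 4.6 4.8
   vertex 4.0 2.8 2.5
  endloop
 endfacet
 facet normal 0.684 0.456 -0.570
  outer loop
   vertex 2.6 4.4 2.1
   vertex 4.0 2.8 2.5
   vertex 2.2 4.0 1.3
  endloop
 endfacet
 facet normal -0.838 0.522 0.158
  outer loop
   vertex 2.6 4.4 2.1
   vertex 2.2 4.0 1.3
   vertex 0.5 1.0 2.2
  endloop
 endfacet
 facet normal -0.808 0.508 0.298
  outer loop
   vertex 2.6 4.4 2.1
   vertex 0.5 1.0 2.2
   vertex 1.6 1.4 4.5
  endloop
 endfacet
 facet normal -0.152 -0.988 -0.038
  outer loop
   vertex 1.5 0.9 0.8
   vertex 2.3 0.7 2.8
   vertex 0.5 1.0 2.2
  endloop
 endfacet
 facet normal -0.775 0.267 -0.573
  outer loop
   vertex 1.5 0.9 0.8
   vertex 0.5 1.0 2.2
   vertex 2.2 4.0 1.3
  endloop
 endfacet
 facet normal -0.775 0.524 0.353
  outer loop
   vertex 3.4 4.4 4.0
   vertex 1.6 1.4 4.5
   vertex 3.9 4.6 4.8
  endloop
 endfacet
 facet normal -0.737 0.601 0.310
  outer loop
   vertex 3.4 4.4 4.0
   vertex 3.9 4.6 4.8
   vertex 2.6 4.4 2.1
  endloop
 endfacet
 facet normal -0.784 0.525 0.330
  outer loop
   vertex 3.4 4.4 4.0
   vertex 2.6 4.4 2.1
   vertex 1.6 1.4 4.5
  endloop
 endfacet
 facet normal 0.579 0.055 -0.813
  outer loop
   vertex 3.0 1.5 1.7
   vertex 2.2 4.0 1.3
   vertex 4.0 2.8 2.5
  endloop
 endfacet
 facet normal 0.507 0.024 -0.862
  outer loop
   vertex 3.0 1.5 1.7
   vertex 1.5 0.9 0.8
   vertex 2.2 4.0 1.3
  endloop
 endfacet
 facet normal 0.779 -0.625 0.041
  outer loop
   vertex 3.0 1.5 1.7
   vertex 4.0 2.8 2.5
   vertex 2.3 0.7 2.8
  endloop
 endfacet
 facet normal 0.497 -0.821 -0.281
  outer loop
   vertex 3.0 1.5 1.7
   vertex 2.3 0.7 2.8
   vertex 1.5 0.9 0.8
  endloop
 endfacet
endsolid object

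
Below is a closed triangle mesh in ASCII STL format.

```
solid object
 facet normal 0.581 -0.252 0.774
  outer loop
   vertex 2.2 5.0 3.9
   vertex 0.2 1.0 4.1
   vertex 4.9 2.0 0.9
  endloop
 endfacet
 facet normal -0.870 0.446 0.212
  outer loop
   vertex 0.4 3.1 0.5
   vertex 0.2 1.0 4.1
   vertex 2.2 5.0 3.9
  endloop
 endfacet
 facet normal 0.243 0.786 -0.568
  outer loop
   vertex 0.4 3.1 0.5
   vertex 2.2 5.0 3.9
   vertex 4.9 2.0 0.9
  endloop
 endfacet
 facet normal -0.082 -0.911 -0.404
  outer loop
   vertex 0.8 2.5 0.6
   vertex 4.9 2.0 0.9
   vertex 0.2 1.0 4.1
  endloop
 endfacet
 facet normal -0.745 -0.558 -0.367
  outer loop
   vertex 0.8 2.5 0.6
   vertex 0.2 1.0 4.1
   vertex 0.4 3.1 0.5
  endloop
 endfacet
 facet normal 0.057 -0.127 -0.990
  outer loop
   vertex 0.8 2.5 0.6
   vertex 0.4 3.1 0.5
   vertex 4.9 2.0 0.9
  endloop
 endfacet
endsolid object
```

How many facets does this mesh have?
6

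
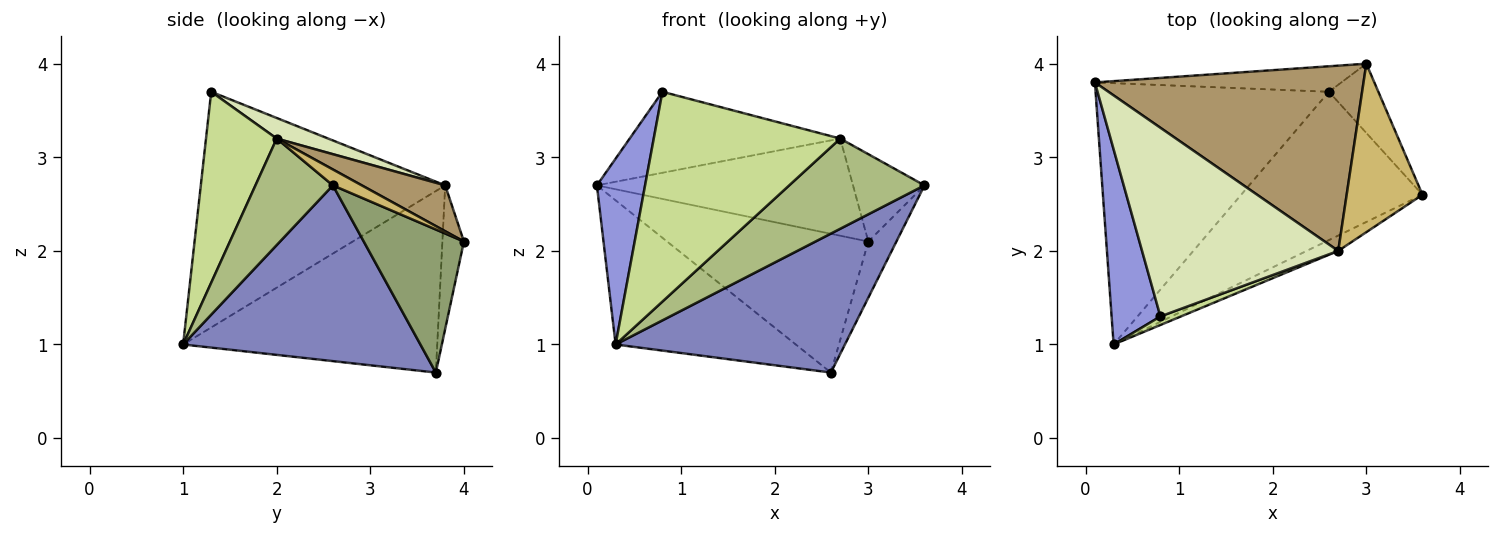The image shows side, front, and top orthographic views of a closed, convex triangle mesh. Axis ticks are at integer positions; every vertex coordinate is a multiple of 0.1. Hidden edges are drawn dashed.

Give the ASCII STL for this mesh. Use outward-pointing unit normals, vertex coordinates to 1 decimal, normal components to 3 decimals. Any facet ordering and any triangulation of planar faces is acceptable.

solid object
 facet normal -0.563 0.399 -0.724
  outer loop
   vertex 2.6 3.7 0.7
   vertex 0.3 1.0 1.0
   vertex 0.1 3.8 2.7
  endloop
 endfacet
 facet normal 0.578 -0.558 -0.596
  outer loop
   vertex 2.6 3.7 0.7
   vertex 3.6 2.6 2.7
   vertex 0.3 1.0 1.0
  endloop
 endfacet
 facet normal -0.961 -0.190 0.199
  outer loop
   vertex 0.8 1.3 3.7
   vertex 0.1 3.8 2.7
   vertex 0.3 1.0 1.0
  endloop
 endfacet
 facet normal -0.105 0.978 -0.180
  outer loop
   vertex 3.0 4.0 2.1
   vertex 2.6 3.7 0.7
   vertex 0.1 3.8 2.7
  endloop
 endfacet
 facet normal 0.914 0.256 -0.316
  outer loop
   vertex 3.0 4.0 2.1
   vertex 3.6 2.6 2.7
   vertex 2.6 3.7 0.7
  endloop
 endfacet
 facet normal 0.491 -0.859 -0.146
  outer loop
   vertex 2.7 2.0 3.2
   vertex 0.3 1.0 1.0
   vertex 3.6 2.6 2.7
  endloop
 endfacet
 facet normal 0.354 -0.934 0.038
  outer loop
   vertex 2.7 2.0 3.2
   vertex 0.8 1.3 3.7
   vertex 0.3 1.0 1.0
  endloop
 endfacet
 facet normal 0.096 0.393 0.915
  outer loop
   vertex 2.7 2.0 3.2
   vertex 0.1 3.8 2.7
   vertex 0.8 1.3 3.7
  endloop
 endfacet
 facet normal 0.150 0.459 0.876
  outer loop
   vertex 2.7 2.0 3.2
   vertex 3.0 4.0 2.1
   vertex 0.1 3.8 2.7
  endloop
 endfacet
 facet normal 0.183 0.453 0.873
  outer loop
   vertex 2.7 2.0 3.2
   vertex 3.6 2.6 2.7
   vertex 3.0 4.0 2.1
  endloop
 endfacet
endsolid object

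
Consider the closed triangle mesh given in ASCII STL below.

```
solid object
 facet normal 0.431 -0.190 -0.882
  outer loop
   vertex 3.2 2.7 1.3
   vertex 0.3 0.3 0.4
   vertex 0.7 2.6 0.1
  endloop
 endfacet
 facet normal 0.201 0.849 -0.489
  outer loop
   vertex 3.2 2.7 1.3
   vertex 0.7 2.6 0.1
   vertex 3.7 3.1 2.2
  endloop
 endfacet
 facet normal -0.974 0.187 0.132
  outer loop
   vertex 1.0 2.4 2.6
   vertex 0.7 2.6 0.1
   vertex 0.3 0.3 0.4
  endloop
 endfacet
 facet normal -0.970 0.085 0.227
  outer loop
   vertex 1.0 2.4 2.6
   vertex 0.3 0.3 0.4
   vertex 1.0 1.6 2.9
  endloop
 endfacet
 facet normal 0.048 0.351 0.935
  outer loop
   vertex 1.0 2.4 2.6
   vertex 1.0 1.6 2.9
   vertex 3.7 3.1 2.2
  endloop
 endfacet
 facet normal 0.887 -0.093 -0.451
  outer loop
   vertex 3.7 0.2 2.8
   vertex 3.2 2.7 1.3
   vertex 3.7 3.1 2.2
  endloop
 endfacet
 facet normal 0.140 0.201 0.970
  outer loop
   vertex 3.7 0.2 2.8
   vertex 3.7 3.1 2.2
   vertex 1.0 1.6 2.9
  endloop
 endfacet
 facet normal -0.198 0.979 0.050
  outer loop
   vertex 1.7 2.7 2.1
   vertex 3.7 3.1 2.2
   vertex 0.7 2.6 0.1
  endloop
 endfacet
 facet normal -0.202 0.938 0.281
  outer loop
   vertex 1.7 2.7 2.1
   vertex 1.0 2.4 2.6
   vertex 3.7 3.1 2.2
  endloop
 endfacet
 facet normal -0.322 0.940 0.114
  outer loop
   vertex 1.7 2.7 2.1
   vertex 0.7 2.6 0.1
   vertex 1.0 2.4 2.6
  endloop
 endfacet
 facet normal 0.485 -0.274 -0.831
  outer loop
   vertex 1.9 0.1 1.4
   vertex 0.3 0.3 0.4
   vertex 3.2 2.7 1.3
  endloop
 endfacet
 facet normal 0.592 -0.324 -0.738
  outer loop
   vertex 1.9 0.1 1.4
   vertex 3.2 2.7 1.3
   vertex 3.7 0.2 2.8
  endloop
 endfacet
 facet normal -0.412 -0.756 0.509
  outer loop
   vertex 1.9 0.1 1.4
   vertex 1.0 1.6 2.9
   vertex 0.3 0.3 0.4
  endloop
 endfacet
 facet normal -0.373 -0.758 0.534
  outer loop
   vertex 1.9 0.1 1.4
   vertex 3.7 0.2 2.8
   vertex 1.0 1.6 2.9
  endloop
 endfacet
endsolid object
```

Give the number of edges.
21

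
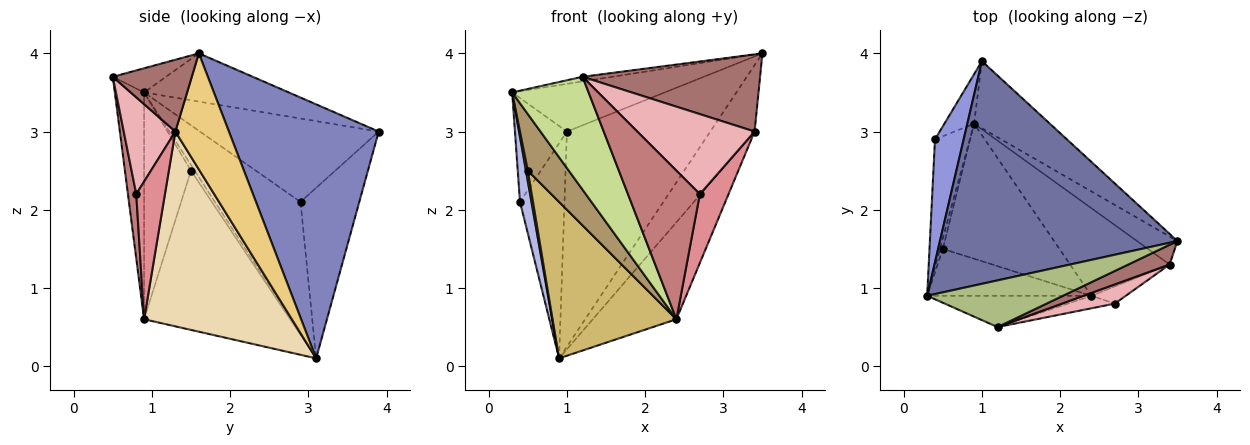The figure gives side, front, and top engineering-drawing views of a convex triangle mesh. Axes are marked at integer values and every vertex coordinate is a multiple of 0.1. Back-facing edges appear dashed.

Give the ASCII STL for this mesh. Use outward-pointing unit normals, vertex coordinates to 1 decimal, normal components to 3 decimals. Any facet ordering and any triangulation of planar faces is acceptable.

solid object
 facet normal -0.195 0.205 0.959
  outer loop
   vertex 1.0 3.9 3.0
   vertex 0.3 0.9 3.5
   vertex 3.5 1.6 4.0
  endloop
 endfacet
 facet normal 0.706 0.676 -0.211
  outer loop
   vertex 0.9 3.1 0.1
   vertex 1.0 3.9 3.0
   vertex 3.5 1.6 4.0
  endloop
 endfacet
 facet normal -0.912 0.265 0.313
  outer loop
   vertex 0.4 2.9 2.1
   vertex 0.3 0.9 3.5
   vertex 1.0 3.9 3.0
  endloop
 endfacet
 facet normal -0.959 -0.129 -0.253
  outer loop
   vertex 0.4 2.9 2.1
   vertex 0.9 3.1 0.1
   vertex 0.3 0.9 3.5
  endloop
 endfacet
 facet normal -0.790 0.598 -0.138
  outer loop
   vertex 0.4 2.9 2.1
   vertex 1.0 3.9 3.0
   vertex 0.9 3.1 0.1
  endloop
 endfacet
 facet normal -0.174 0.097 0.980
  outer loop
   vertex 1.2 0.5 3.7
   vertex 3.5 1.6 4.0
   vertex 0.3 0.9 3.5
  endloop
 endfacet
 facet normal -0.346 -0.904 -0.251
  outer loop
   vertex 1.2 0.5 3.7
   vertex 0.3 0.9 3.5
   vertex 2.4 0.9 0.6
  endloop
 endfacet
 facet normal -0.816 -0.408 -0.408
  outer loop
   vertex 0.5 1.5 2.5
   vertex 0.3 0.9 3.5
   vertex 0.9 3.1 0.1
  endloop
 endfacet
 facet normal -0.661 -0.578 -0.479
  outer loop
   vertex 0.5 1.5 2.5
   vertex 2.4 0.9 0.6
   vertex 0.3 0.9 3.5
  endloop
 endfacet
 facet normal -0.666 -0.565 -0.487
  outer loop
   vertex 0.5 1.5 2.5
   vertex 0.9 3.1 0.1
   vertex 2.4 0.9 0.6
  endloop
 endfacet
 facet normal 0.744 0.616 -0.259
  outer loop
   vertex 3.4 1.3 3.0
   vertex 0.9 3.1 0.1
   vertex 3.5 1.6 4.0
  endloop
 endfacet
 facet normal 0.795 0.450 -0.406
  outer loop
   vertex 3.4 1.3 3.0
   vertex 2.4 0.9 0.6
   vertex 0.9 3.1 0.1
  endloop
 endfacet
 facet normal 0.396 -0.890 0.227
  outer loop
   vertex 3.4 1.3 3.0
   vertex 3.5 1.6 4.0
   vertex 1.2 0.5 3.7
  endloop
 endfacet
 facet normal 0.115 -0.990 -0.083
  outer loop
   vertex 2.7 0.8 2.2
   vertex 1.2 0.5 3.7
   vertex 2.4 0.9 0.6
  endloop
 endfacet
 facet normal 0.696 -0.696 -0.174
  outer loop
   vertex 2.7 0.8 2.2
   vertex 2.4 0.9 0.6
   vertex 3.4 1.3 3.0
  endloop
 endfacet
 facet normal 0.393 -0.894 0.215
  outer loop
   vertex 2.7 0.8 2.2
   vertex 3.4 1.3 3.0
   vertex 1.2 0.5 3.7
  endloop
 endfacet
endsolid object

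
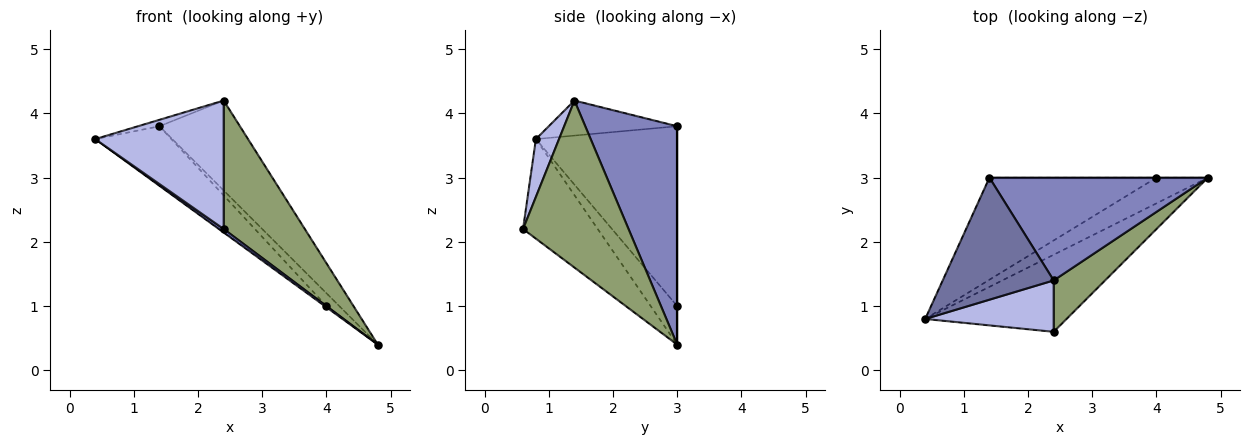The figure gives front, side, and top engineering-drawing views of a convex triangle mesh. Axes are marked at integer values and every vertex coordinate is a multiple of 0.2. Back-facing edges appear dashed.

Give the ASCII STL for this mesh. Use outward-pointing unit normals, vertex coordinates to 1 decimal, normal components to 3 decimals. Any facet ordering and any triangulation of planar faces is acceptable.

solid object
 facet normal -0.301 0.050 0.952
  outer loop
   vertex 2.4 1.4 4.2
   vertex 1.4 3.0 3.8
   vertex 0.4 0.8 3.6
  endloop
 endfacet
 facet normal 0.601 0.526 0.601
  outer loop
   vertex 2.4 1.4 4.2
   vertex 4.8 3.0 0.4
   vertex 1.4 3.0 3.8
  endloop
 endfacet
 facet normal -0.576 -0.037 -0.817
  outer loop
   vertex 2.4 0.6 2.2
   vertex 0.4 0.8 3.6
   vertex 4.8 3.0 0.4
  endloop
 endfacet
 facet normal 0.165 -0.916 0.366
  outer loop
   vertex 2.4 0.6 2.2
   vertex 2.4 1.4 4.2
   vertex 0.4 0.8 3.6
  endloop
 endfacet
 facet normal 0.770 -0.592 0.237
  outer loop
   vertex 2.4 0.6 2.2
   vertex 4.8 3.0 0.4
   vertex 2.4 1.4 4.2
  endloop
 endfacet
 facet normal -0.600 0.036 -0.799
  outer loop
   vertex 4.0 3.0 1.0
   vertex 4.8 3.0 0.4
   vertex 0.4 0.8 3.6
  endloop
 endfacet
 facet normal -0.682 0.367 -0.633
  outer loop
   vertex 4.0 3.0 1.0
   vertex 0.4 0.8 3.6
   vertex 1.4 3.0 3.8
  endloop
 endfacet
 facet normal 0.000 1.000 0.000
  outer loop
   vertex 4.0 3.0 1.0
   vertex 1.4 3.0 3.8
   vertex 4.8 3.0 0.4
  endloop
 endfacet
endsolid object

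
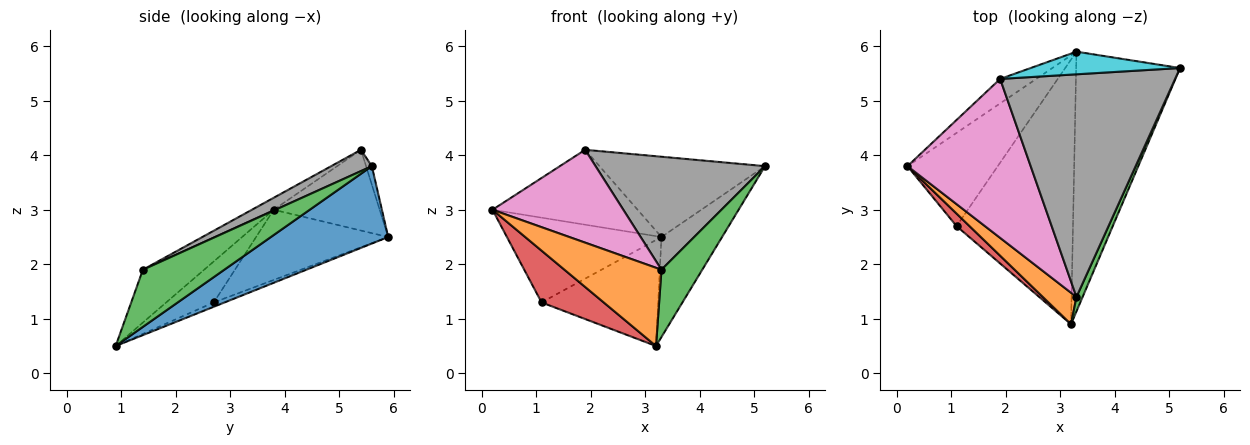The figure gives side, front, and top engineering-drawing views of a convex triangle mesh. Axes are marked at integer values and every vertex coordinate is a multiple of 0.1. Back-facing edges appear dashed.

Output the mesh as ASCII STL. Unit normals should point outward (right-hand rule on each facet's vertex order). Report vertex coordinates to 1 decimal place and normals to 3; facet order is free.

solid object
 facet normal 0.571 0.295 -0.766
  outer loop
   vertex 3.3 5.9 2.5
   vertex 5.2 5.6 3.8
   vertex 3.2 0.9 0.5
  endloop
 endfacet
 facet normal -0.505 -0.801 0.322
  outer loop
   vertex 3.3 1.4 1.9
   vertex 0.2 3.8 3.0
   vertex 3.2 0.9 0.5
  endloop
 endfacet
 facet normal 0.890 -0.446 0.096
  outer loop
   vertex 3.3 1.4 1.9
   vertex 3.2 0.9 0.5
   vertex 5.2 5.6 3.8
  endloop
 endfacet
 facet normal -0.597 -0.780 0.189
  outer loop
   vertex 1.1 2.7 1.3
   vertex 3.2 0.9 0.5
   vertex 0.2 3.8 3.0
  endloop
 endfacet
 facet normal -0.499 0.583 -0.641
  outer loop
   vertex 1.1 2.7 1.3
   vertex 0.2 3.8 3.0
   vertex 3.3 5.9 2.5
  endloop
 endfacet
 facet normal -0.035 0.372 -0.928
  outer loop
   vertex 1.1 2.7 1.3
   vertex 3.3 5.9 2.5
   vertex 3.2 0.9 0.5
  endloop
 endfacet
 facet normal -0.084 -0.503 0.860
  outer loop
   vertex 1.9 5.4 4.1
   vertex 0.2 3.8 3.0
   vertex 3.3 1.4 1.9
  endloop
 endfacet
 facet normal 0.108 -0.450 0.887
  outer loop
   vertex 1.9 5.4 4.1
   vertex 3.3 1.4 1.9
   vertex 5.2 5.6 3.8
  endloop
 endfacet
 facet normal -0.570 0.781 -0.255
  outer loop
   vertex 1.9 5.4 4.1
   vertex 3.3 5.9 2.5
   vertex 0.2 3.8 3.0
  endloop
 endfacet
 facet normal -0.034 0.962 0.271
  outer loop
   vertex 1.9 5.4 4.1
   vertex 5.2 5.6 3.8
   vertex 3.3 5.9 2.5
  endloop
 endfacet
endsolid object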